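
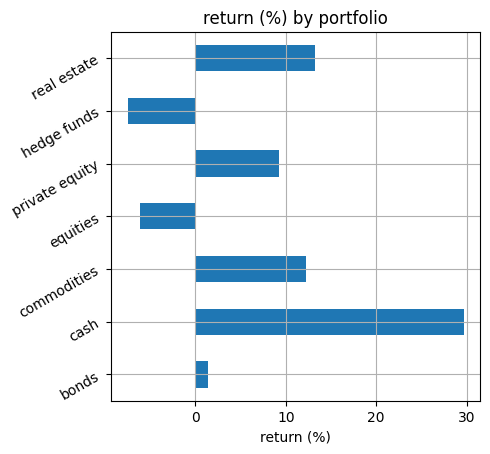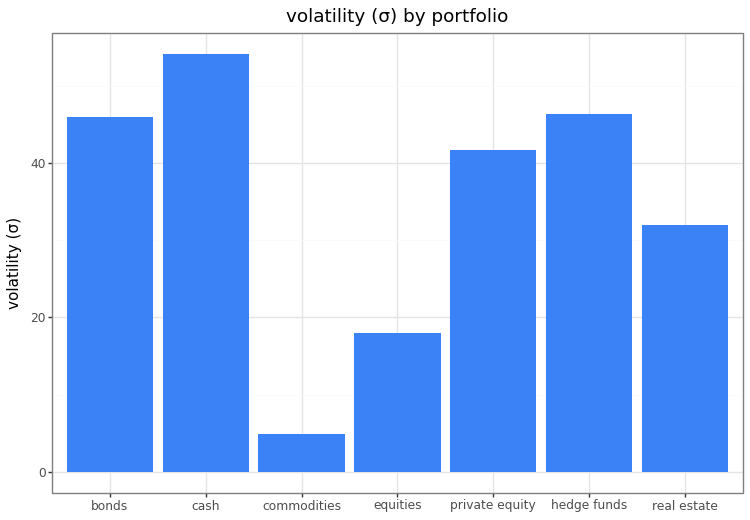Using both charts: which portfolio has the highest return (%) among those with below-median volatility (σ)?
real estate

Chart 2 median volatility (σ) ≈ 40; below-median portfolios: commodities, equities, real estate. Among those, real estate has the highest return (%) (≈ 15).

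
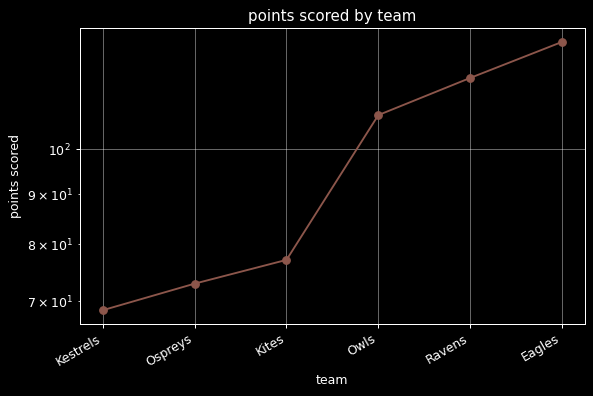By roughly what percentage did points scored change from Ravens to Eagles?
≈ +8.3%

Ravens ≈ 120, Eagles ≈ 130; (130 − 120) / 120 ≈ +8.3%.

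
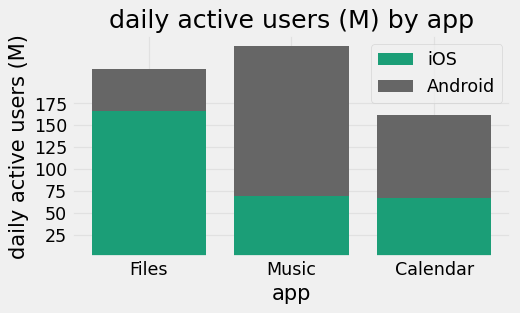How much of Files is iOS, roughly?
≈ 175

iOS top ≈ 175, bottom ≈ 0; segment ≈ 175.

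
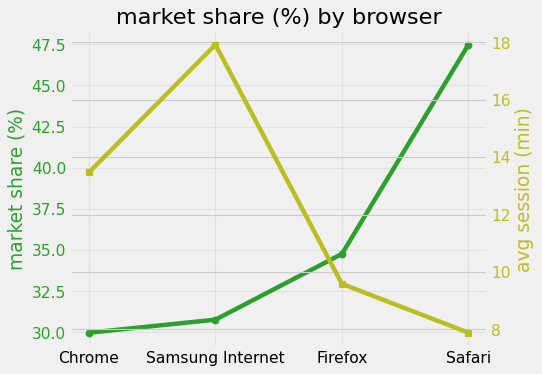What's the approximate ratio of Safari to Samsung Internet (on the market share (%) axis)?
≈ 1.6×

Safari ≈ 48, Samsung Internet ≈ 30; 48/30 ≈ 1.6.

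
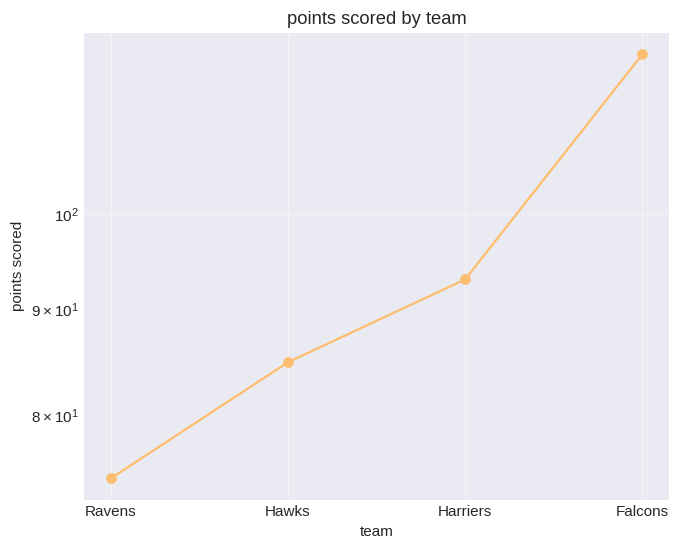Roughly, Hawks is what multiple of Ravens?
Hawks ≈ 85, Ravens ≈ 75; 85/75 ≈ 1.13.

≈ 1.13×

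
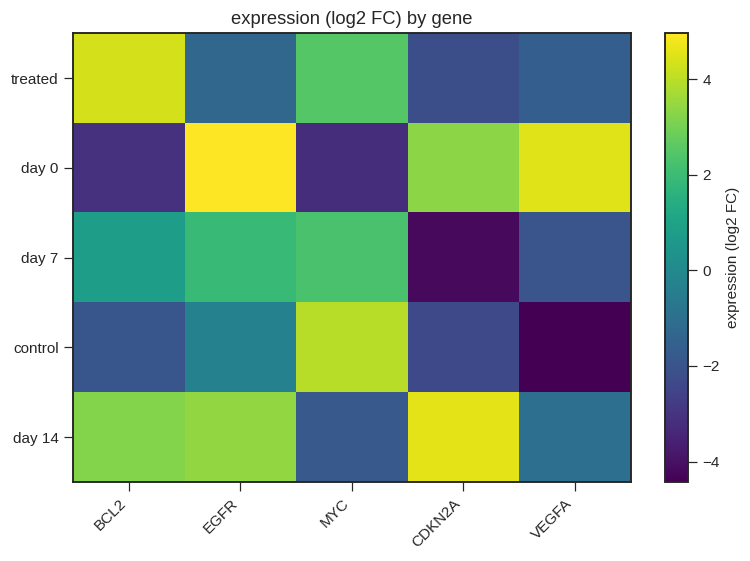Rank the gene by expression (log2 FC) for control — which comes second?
Top 3 for control: MYC ≈ 4, EGFR ≈ 0, BCL2 ≈ -2.

EGFR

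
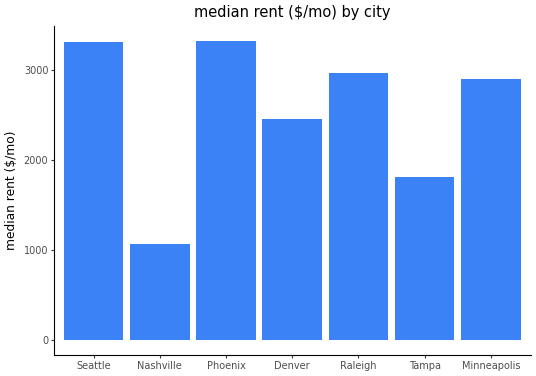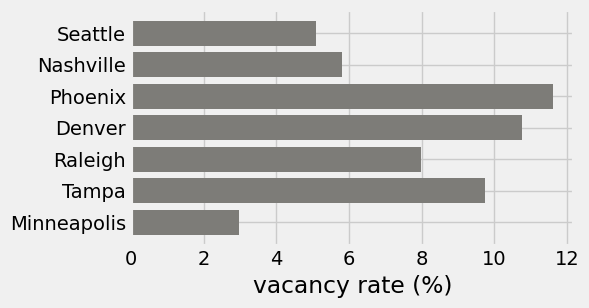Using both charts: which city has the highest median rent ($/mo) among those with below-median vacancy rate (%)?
Chart 2 median vacancy rate (%) ≈ 8; below-median cities: Seattle, Nashville, Minneapolis. Among those, Seattle has the highest median rent ($/mo) (≈ 3500).

Seattle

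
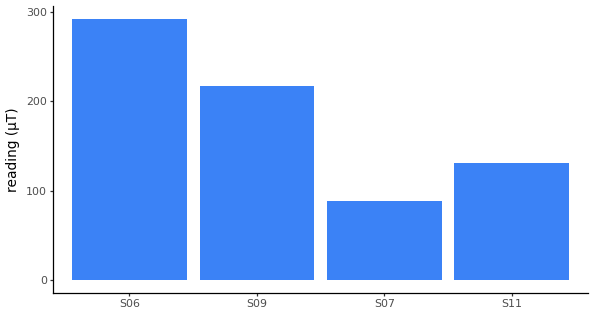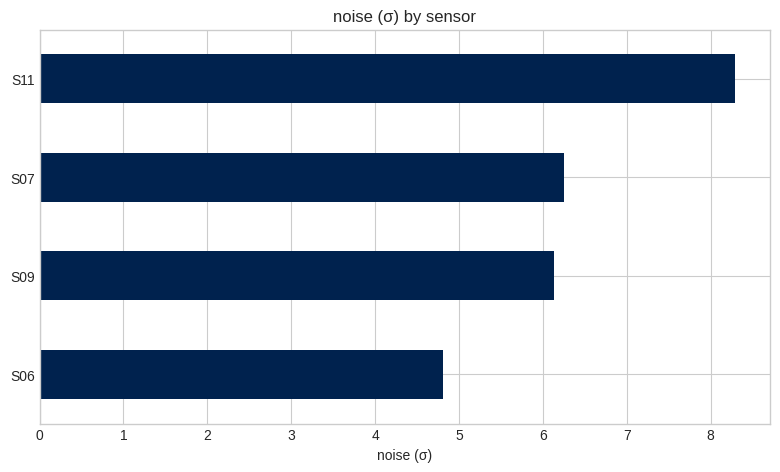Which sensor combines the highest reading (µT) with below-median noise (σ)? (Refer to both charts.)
S06

Chart 2 median noise (σ) ≈ 6; below-median sensors: S06, S09. Among those, S06 has the highest reading (µT) (≈ 300).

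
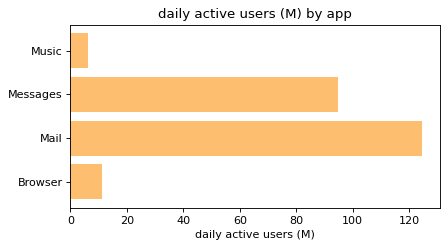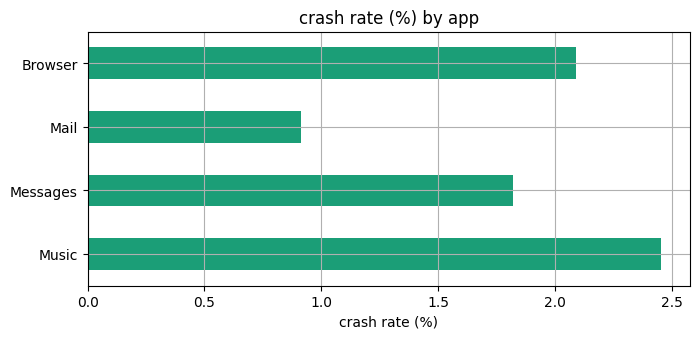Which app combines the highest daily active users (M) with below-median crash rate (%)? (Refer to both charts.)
Chart 2 median crash rate (%) ≈ 2; below-median apps: Messages, Mail. Among those, Mail has the highest daily active users (M) (≈ 120).

Mail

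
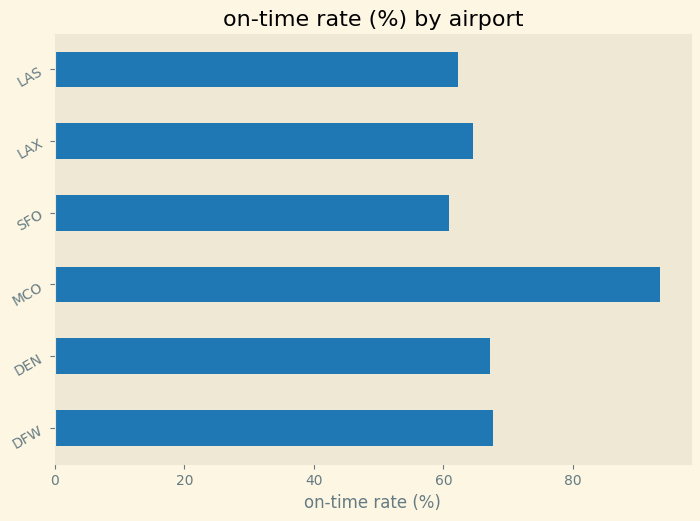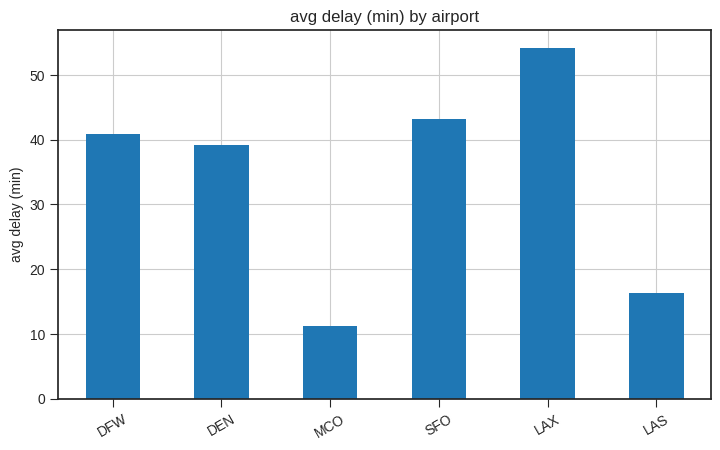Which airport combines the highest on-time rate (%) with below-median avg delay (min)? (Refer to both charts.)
Chart 2 median avg delay (min) ≈ 40; below-median airports: DEN, MCO, LAS. Among those, MCO has the highest on-time rate (%) (≈ 90).

MCO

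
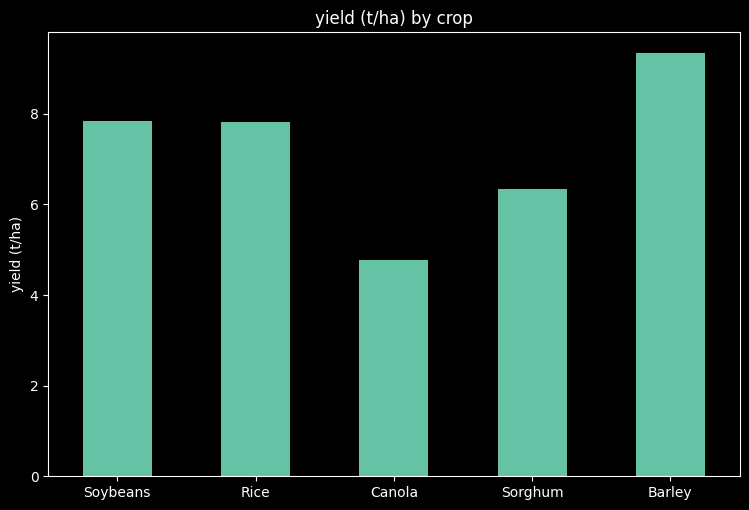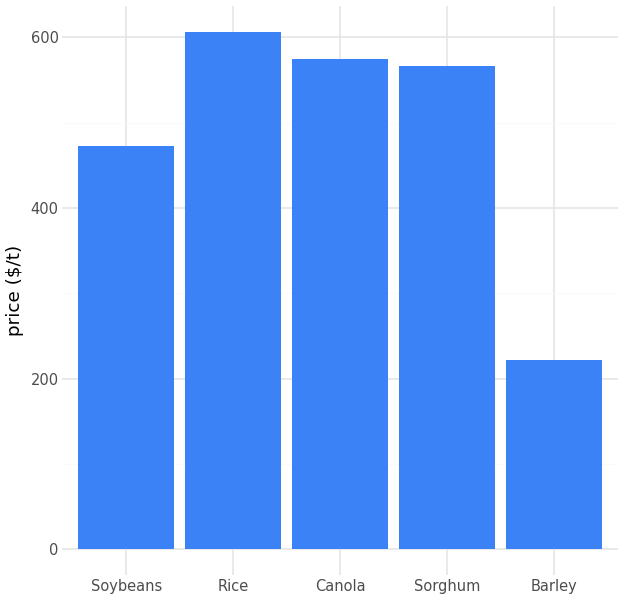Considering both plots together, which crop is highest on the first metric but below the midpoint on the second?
Barley

Chart 2 median price ($/t) ≈ 600; below-median crops: Soybeans, Barley. Among those, Barley has the highest yield (t/ha) (≈ 9).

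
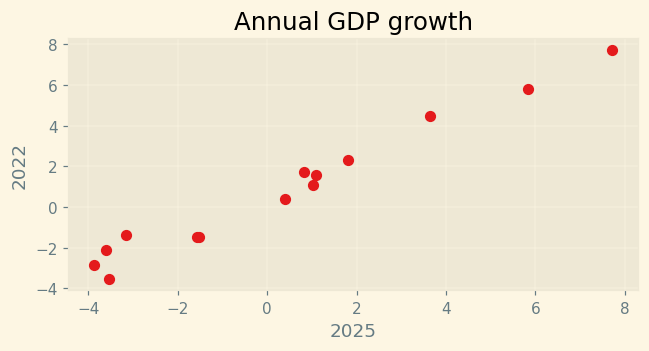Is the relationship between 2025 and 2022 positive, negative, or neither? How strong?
Points are positively correlated; strong (|r| ≈ 1.0).

positive, strong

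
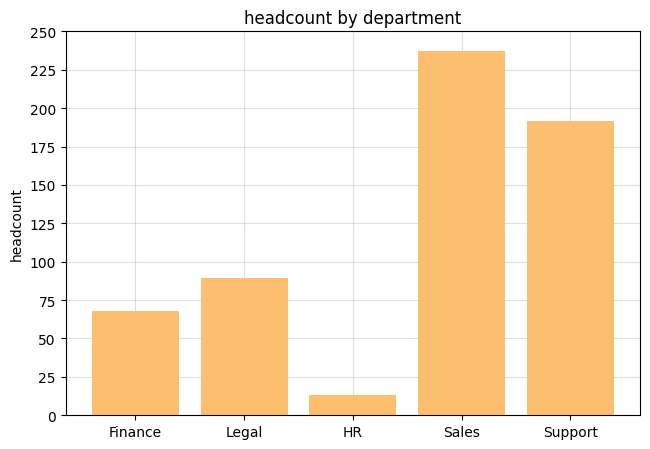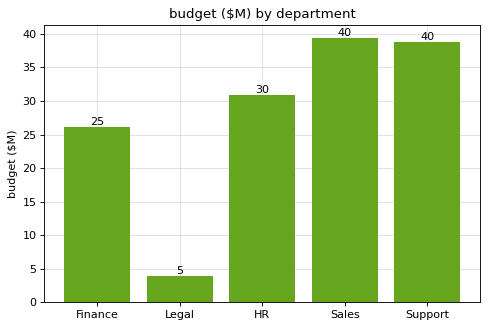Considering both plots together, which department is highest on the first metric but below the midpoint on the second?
Chart 2 median budget ($M) ≈ 30; below-median departments: Finance, Legal. Among those, Legal has the highest headcount (≈ 100).

Legal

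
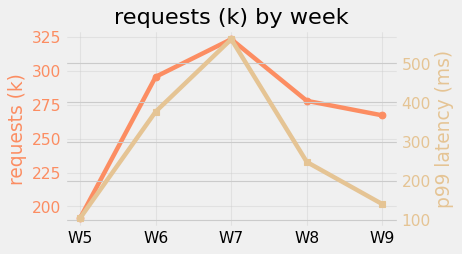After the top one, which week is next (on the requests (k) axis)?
Top 3 (on the requests (k) axis): W7 ≈ 320, W6 ≈ 300, W8 ≈ 280.

W6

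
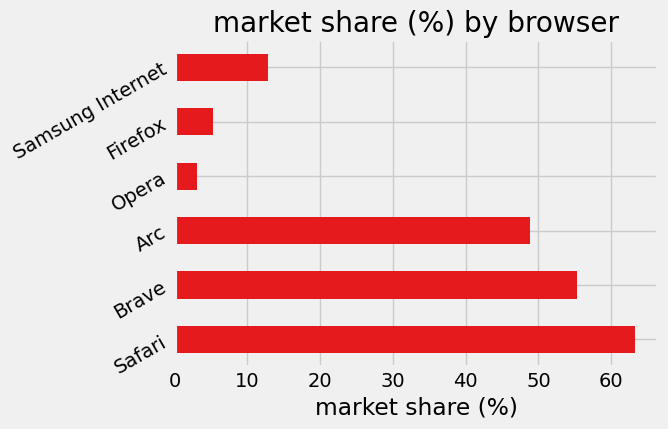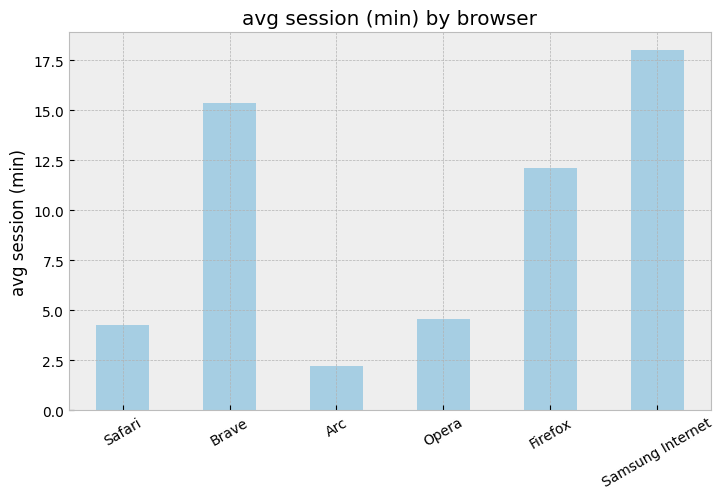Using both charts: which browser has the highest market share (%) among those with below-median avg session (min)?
Safari

Chart 2 median avg session (min) ≈ 8; below-median browsers: Safari, Arc, Opera. Among those, Safari has the highest market share (%) (≈ 60).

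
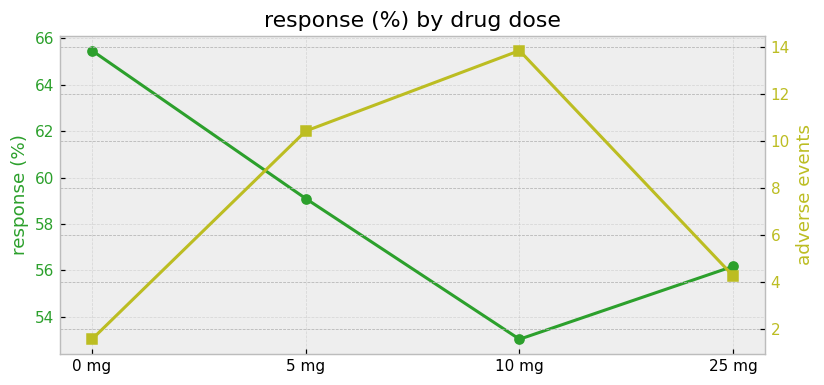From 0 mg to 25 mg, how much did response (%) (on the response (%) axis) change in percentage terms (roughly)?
≈ -15.2%

0 mg ≈ 66, 25 mg ≈ 56; (56 − 66) / 66 ≈ -15.2%.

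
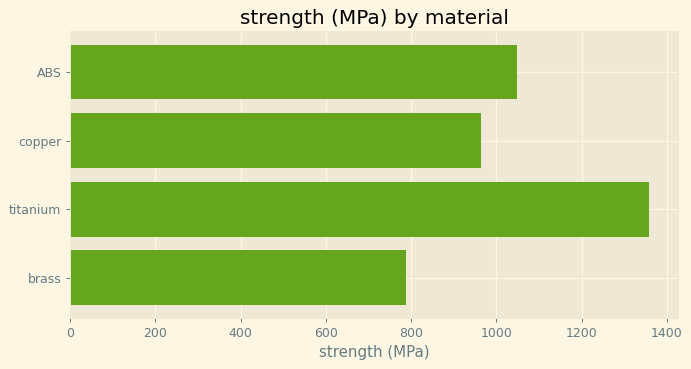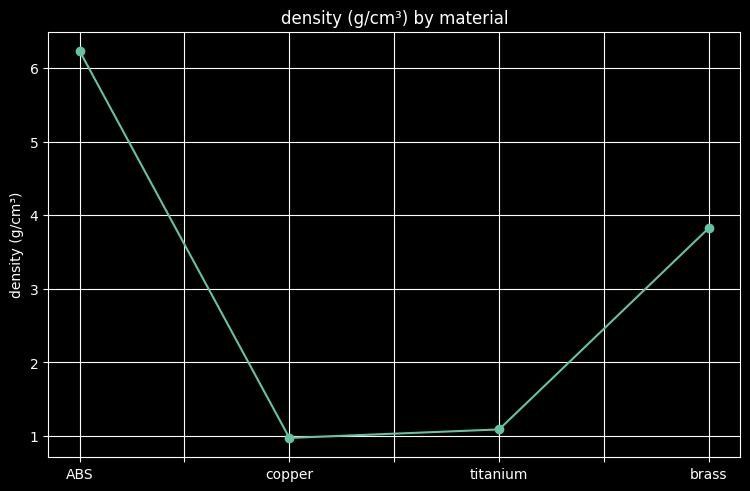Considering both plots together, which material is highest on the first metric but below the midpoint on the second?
Chart 2 median density (g/cm³) ≈ 2; below-median materials: copper, titanium. Among those, titanium has the highest strength (MPa) (≈ 1400).

titanium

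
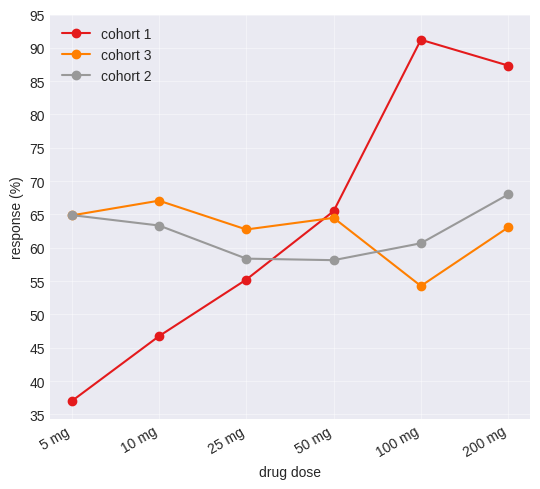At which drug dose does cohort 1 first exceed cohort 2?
25 mg: cohort 1 ≈ 55 vs cohort 2 ≈ 60 (not yet); 50 mg: cohort 1 ≈ 65 vs cohort 2 ≈ 60 (first crossover).

50 mg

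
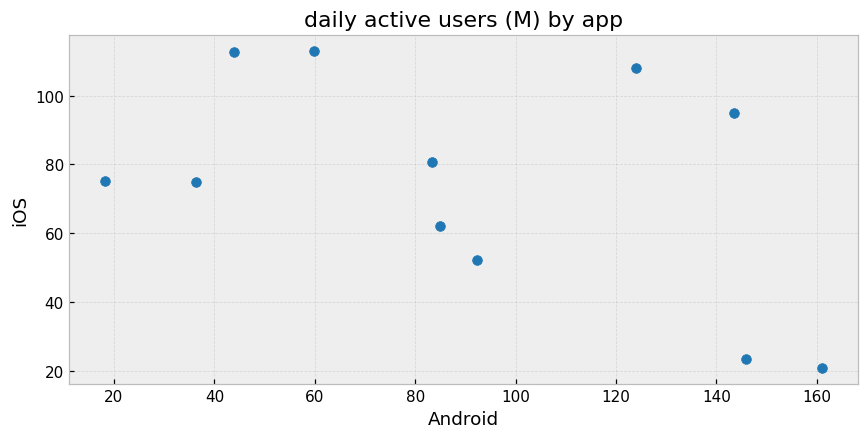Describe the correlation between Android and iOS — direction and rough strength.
negative, moderate

Points are negatively correlated; moderate (|r| ≈ 0.5).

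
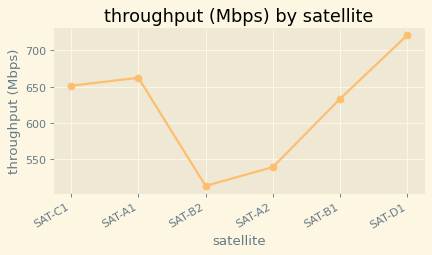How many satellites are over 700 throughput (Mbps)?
Above 700: SAT-D1.

1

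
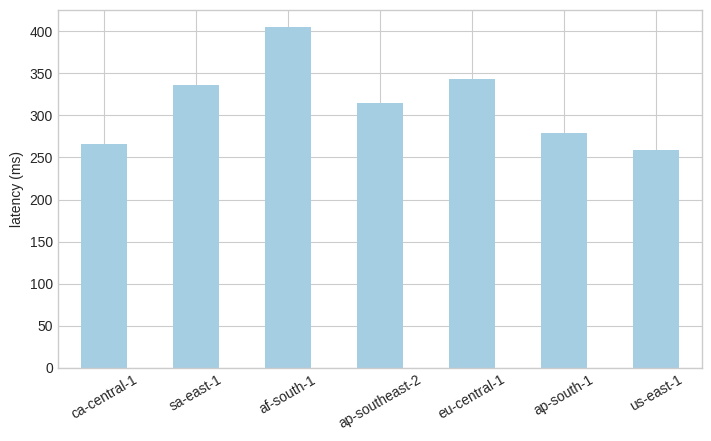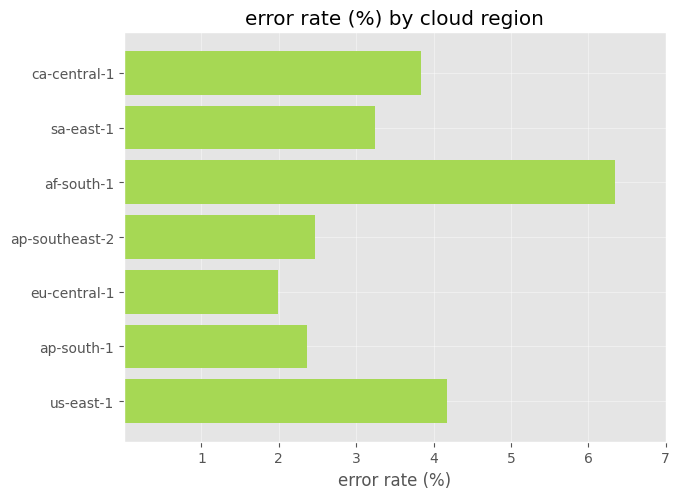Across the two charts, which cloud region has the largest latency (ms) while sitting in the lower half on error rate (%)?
Chart 2 median error rate (%) ≈ 3; below-median cloud regions: ap-southeast-2, eu-central-1, ap-south-1. Among those, eu-central-1 has the highest latency (ms) (≈ 350).

eu-central-1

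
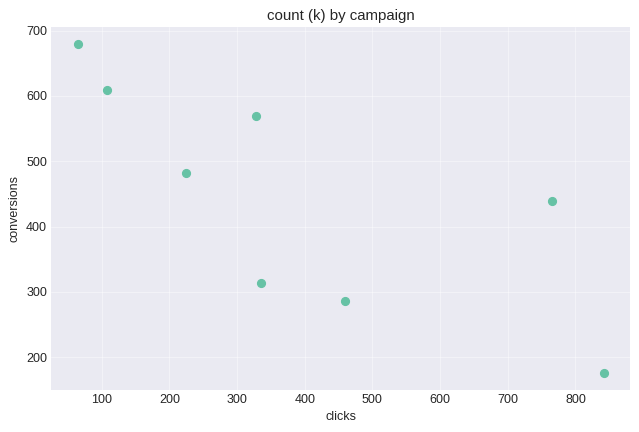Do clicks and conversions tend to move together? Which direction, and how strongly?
negative, strong

Points are negatively correlated; strong (|r| ≈ 0.8).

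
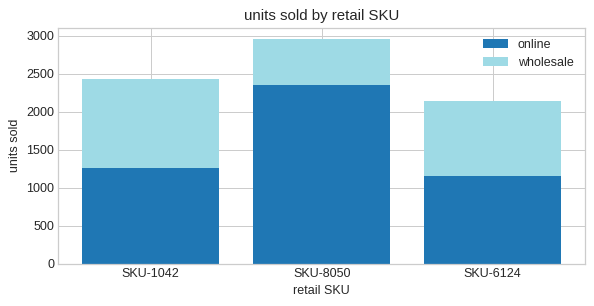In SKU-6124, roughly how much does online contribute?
≈ 1000

online top ≈ 1000, bottom ≈ 0; segment ≈ 1000.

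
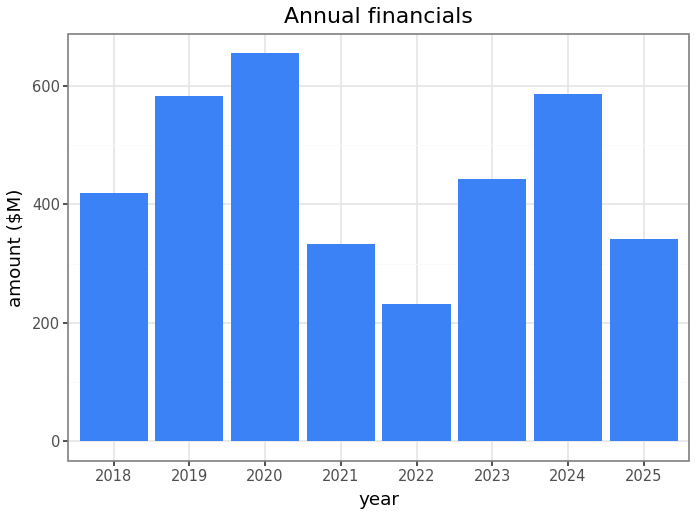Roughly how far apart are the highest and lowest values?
≈ 500

Max 2020 ≈ 700, min 2022 ≈ 200; range ≈ 500.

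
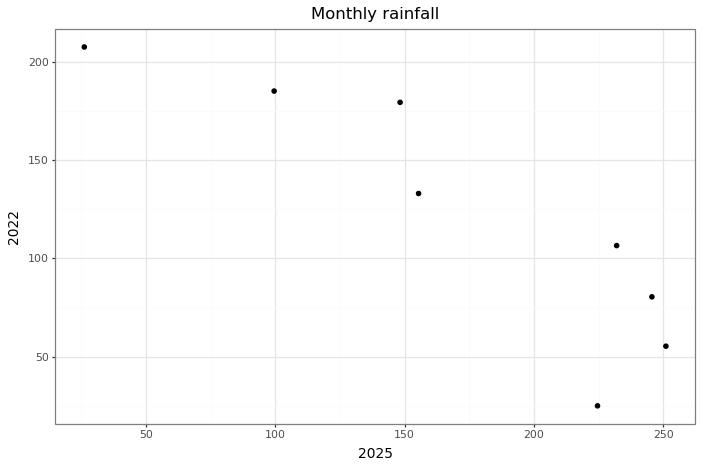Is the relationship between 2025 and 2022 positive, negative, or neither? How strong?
Points are negatively correlated; strong (|r| ≈ 0.9).

negative, strong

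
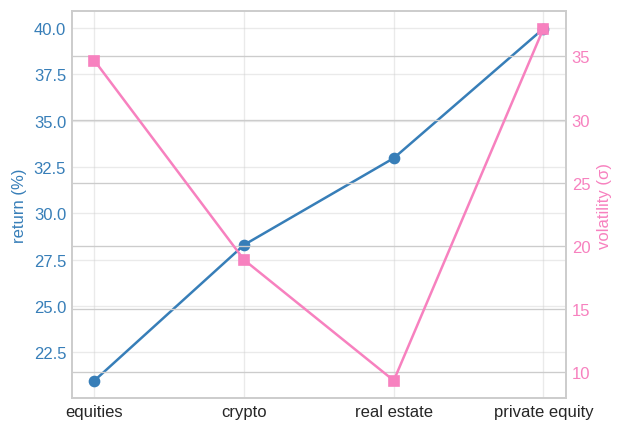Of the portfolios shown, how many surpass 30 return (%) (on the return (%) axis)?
Above 30: real estate, private equity.

2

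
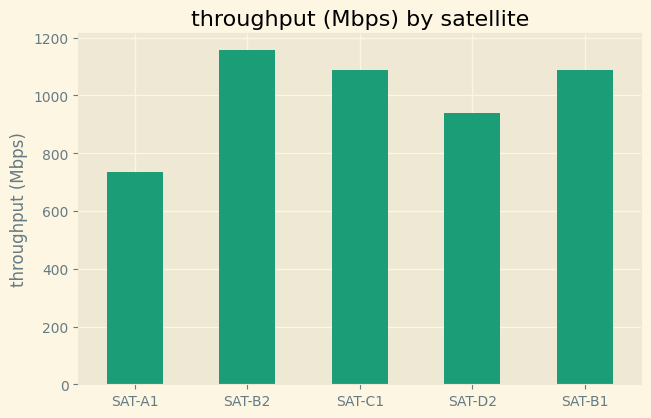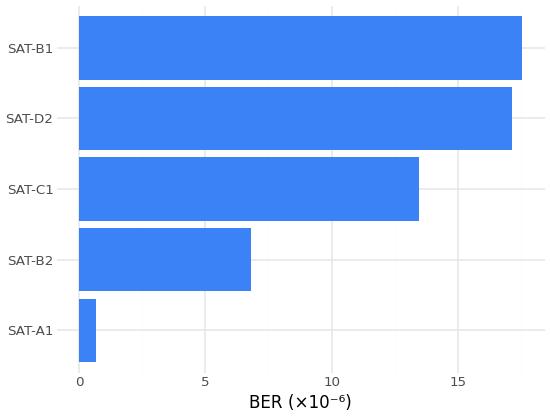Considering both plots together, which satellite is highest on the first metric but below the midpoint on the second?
SAT-B2

Chart 2 median BER (×10⁻⁶) ≈ 14; below-median satellites: SAT-A1, SAT-B2. Among those, SAT-B2 has the highest throughput (Mbps) (≈ 1200).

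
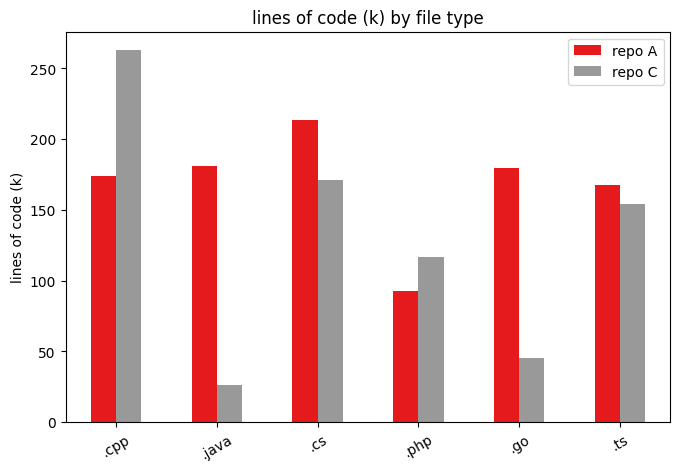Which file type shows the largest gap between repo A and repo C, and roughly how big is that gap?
.java: repo A ≈ 175, repo C ≈ 25 → gap ≈ 150. Next-largest (.go) is only ≈ 125.

.java, ≈ 150 k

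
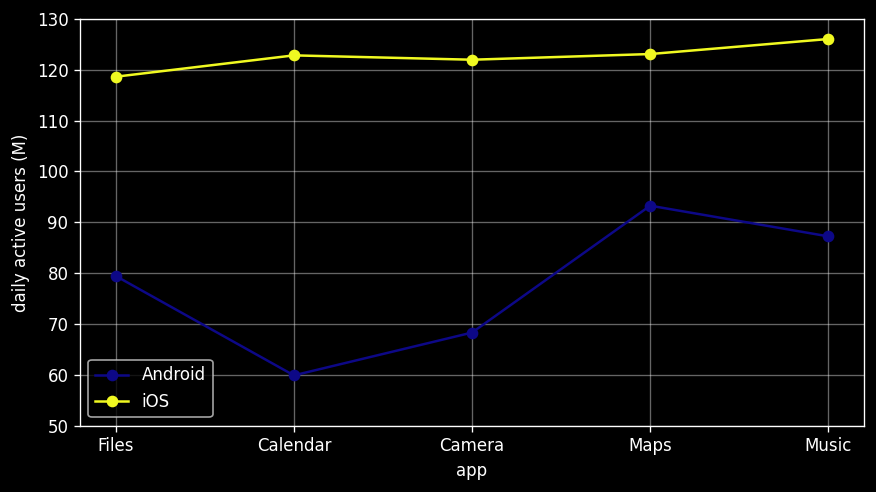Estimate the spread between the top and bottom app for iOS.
Max Music ≈ 130, min Files ≈ 120; range ≈ 10.

≈ 10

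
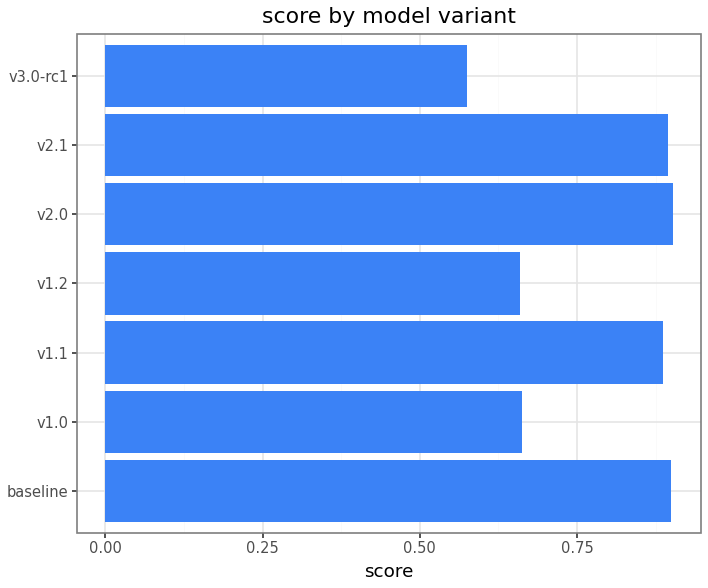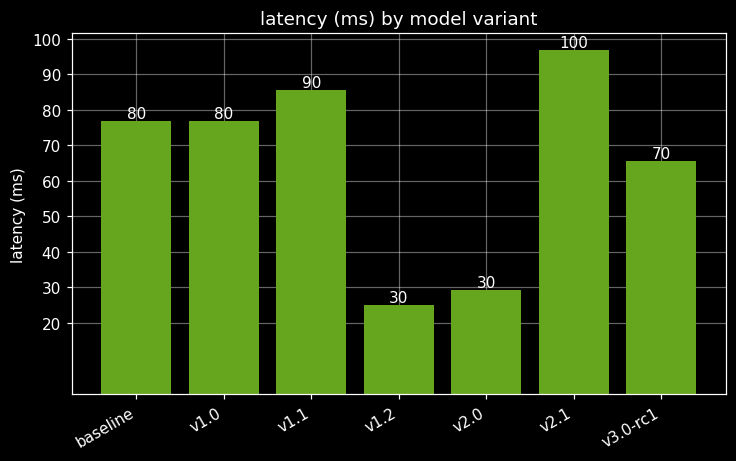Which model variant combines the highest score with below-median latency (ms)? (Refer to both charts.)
Chart 2 median latency (ms) ≈ 80; below-median model variants: v1.2, v2.0, v3.0-rc1. Among those, v2.0 has the highest score (≈ 0.9).

v2.0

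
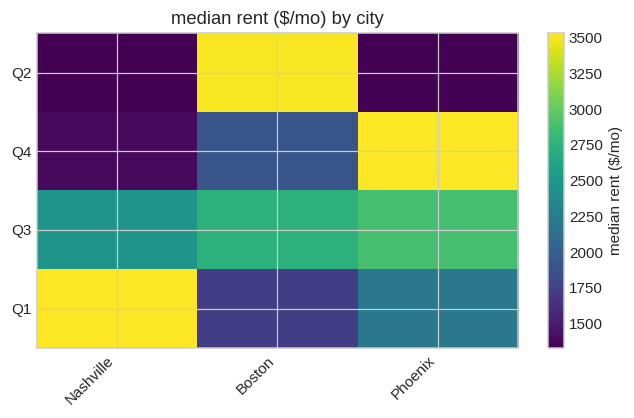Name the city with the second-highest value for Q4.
Boston

Top 3 for Q4: Phoenix ≈ 3600, Boston ≈ 1800, Nashville ≈ 1400.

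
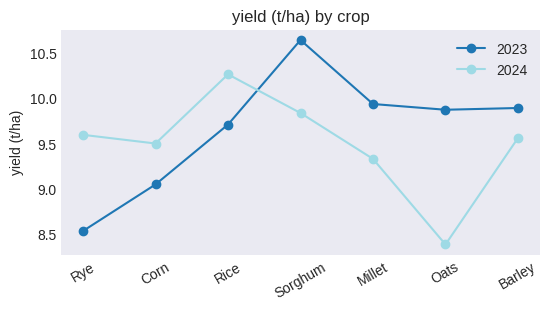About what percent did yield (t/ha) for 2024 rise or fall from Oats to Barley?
Oats ≈ 8.4, Barley ≈ 9.6; (9.6 − 8.4) / 8.4 ≈ +14.3%.

≈ +14.3%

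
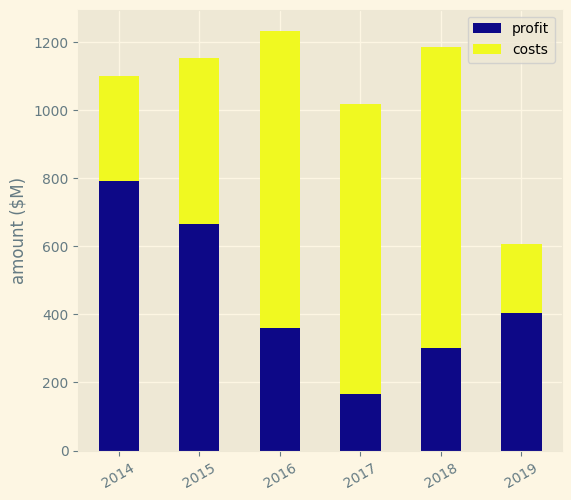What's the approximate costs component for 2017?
costs top ≈ 1000, bottom ≈ 200; segment ≈ 800.

≈ 800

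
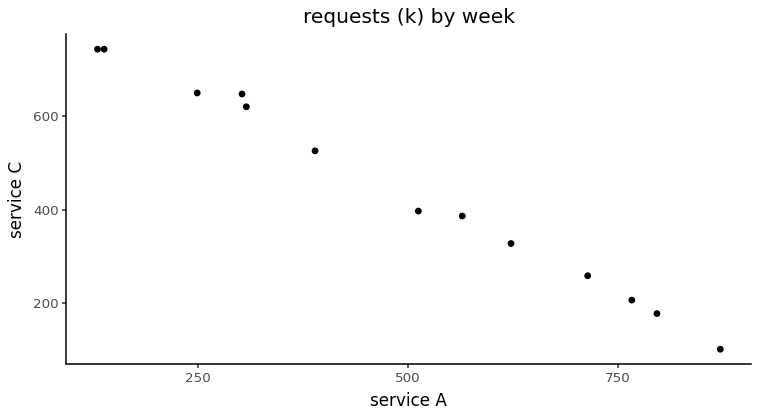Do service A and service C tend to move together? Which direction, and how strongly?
Points are negatively correlated; strong (|r| ≈ 1.0).

negative, strong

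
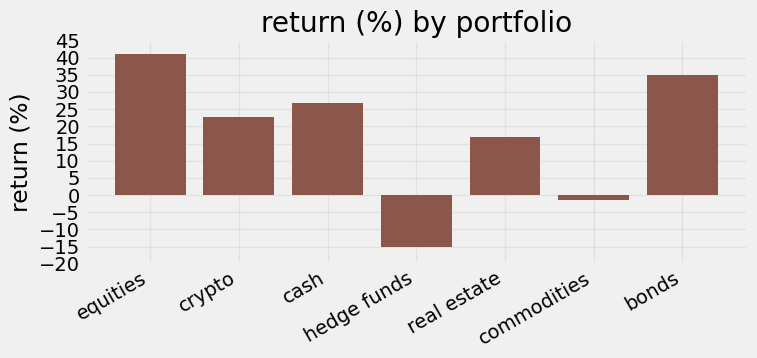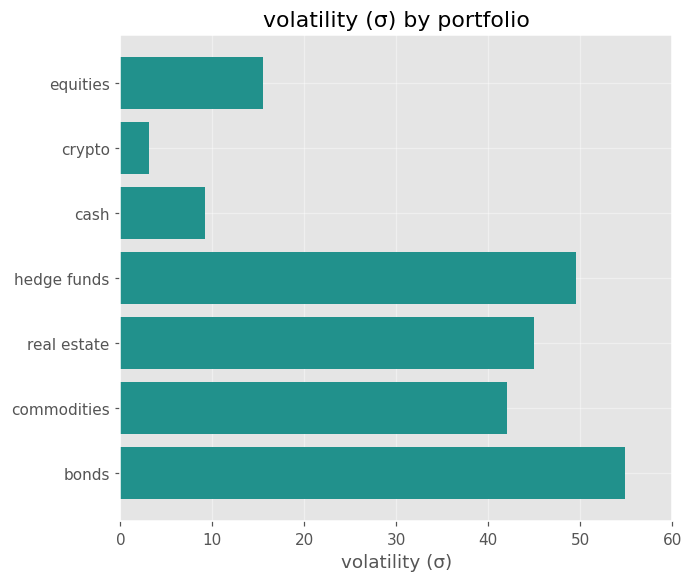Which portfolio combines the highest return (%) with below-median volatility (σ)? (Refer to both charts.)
Chart 2 median volatility (σ) ≈ 40; below-median portfolios: equities, crypto, cash. Among those, equities has the highest return (%) (≈ 40).

equities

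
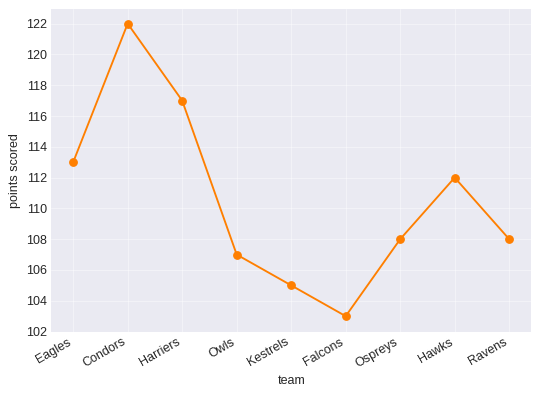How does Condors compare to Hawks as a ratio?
Condors ≈ 122, Hawks ≈ 112; 122/112 ≈ 1.09.

≈ 1.09×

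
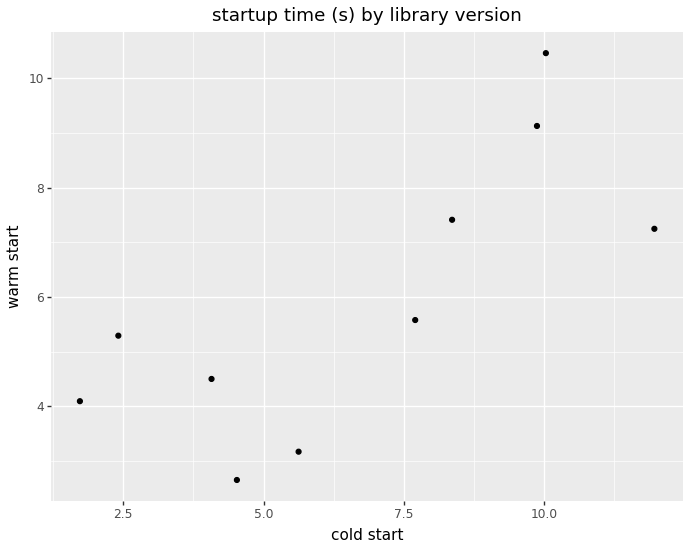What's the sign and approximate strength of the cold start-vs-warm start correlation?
Points are positively correlated; strong (|r| ≈ 0.8).

positive, strong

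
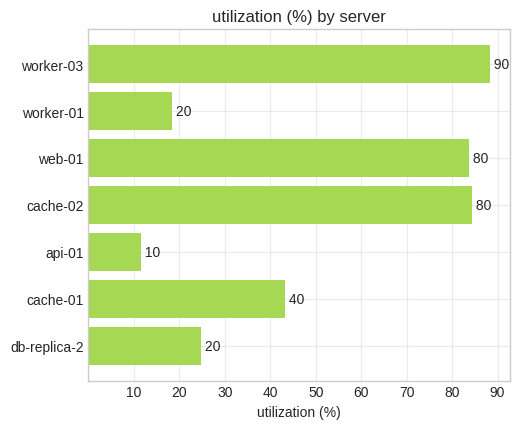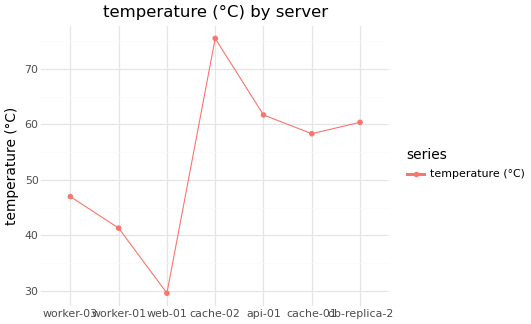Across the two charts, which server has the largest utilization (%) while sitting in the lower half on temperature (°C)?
worker-03

Chart 2 median temperature (°C) ≈ 60; below-median servers: worker-03, worker-01, web-01. Among those, worker-03 has the highest utilization (%) (≈ 90).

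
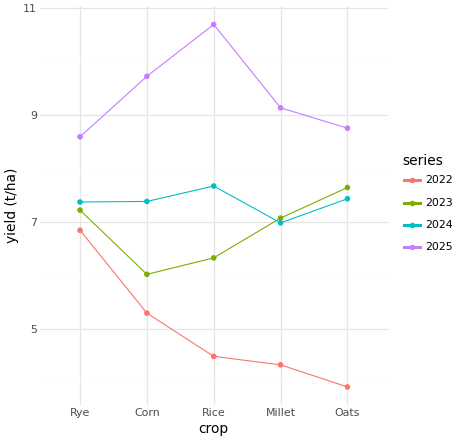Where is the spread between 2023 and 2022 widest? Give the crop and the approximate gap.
Oats, ≈ 4 t/ha

Oats: 2023 ≈ 8, 2022 ≈ 4 → gap ≈ 4. Next-largest (Millet) is only ≈ 3.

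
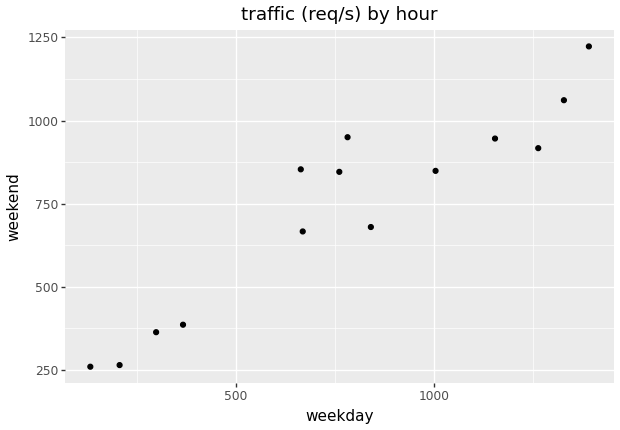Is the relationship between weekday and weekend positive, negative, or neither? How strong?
positive, strong

Points are positively correlated; strong (|r| ≈ 0.9).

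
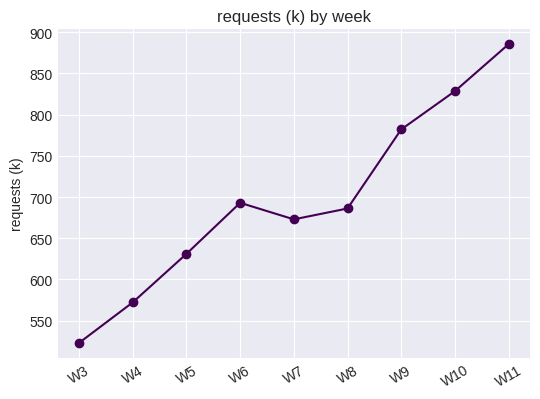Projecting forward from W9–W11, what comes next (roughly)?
≈ 950

Last three: 800, 850, 900 → slope ≈ 50/step → next ≈ 950.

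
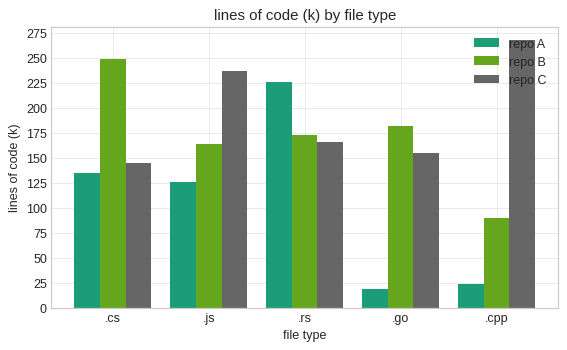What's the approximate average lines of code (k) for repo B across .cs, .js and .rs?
(250 + 175 + 175) / 3 ≈ 200.

≈ 200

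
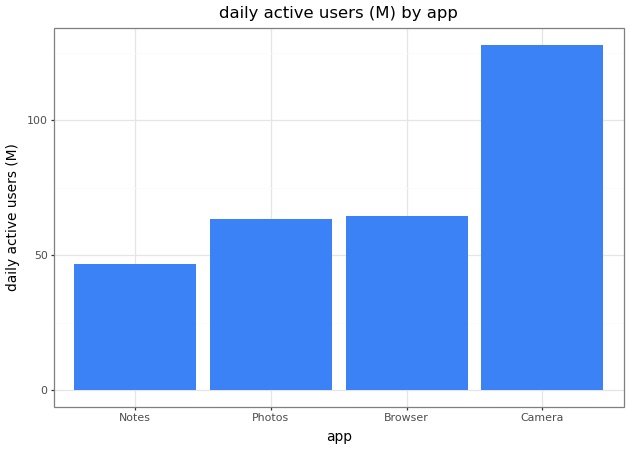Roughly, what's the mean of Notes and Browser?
≈ 50

(40 + 60) / 2 ≈ 50.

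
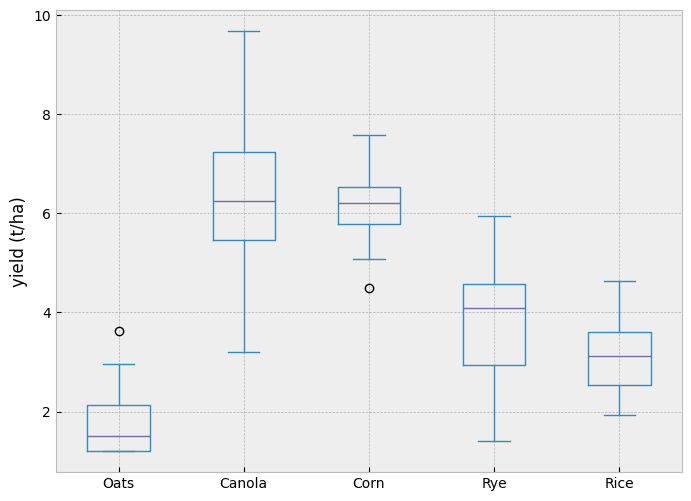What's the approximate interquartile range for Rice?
Q3 ≈ 3.5, Q1 ≈ 2.5; IQR ≈ 1.0.

≈ 1.0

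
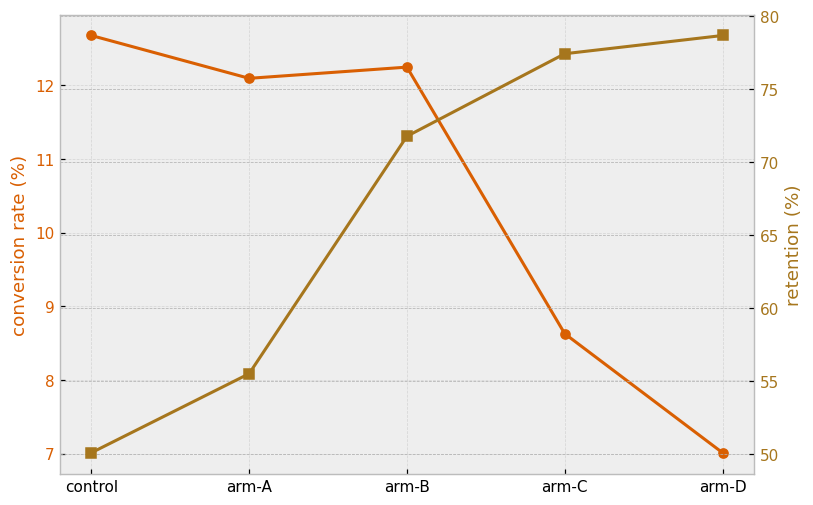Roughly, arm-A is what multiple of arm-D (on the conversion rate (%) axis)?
≈ 1.71×

arm-A ≈ 12.0, arm-D ≈ 7.0; 12.0/7.0 ≈ 1.71.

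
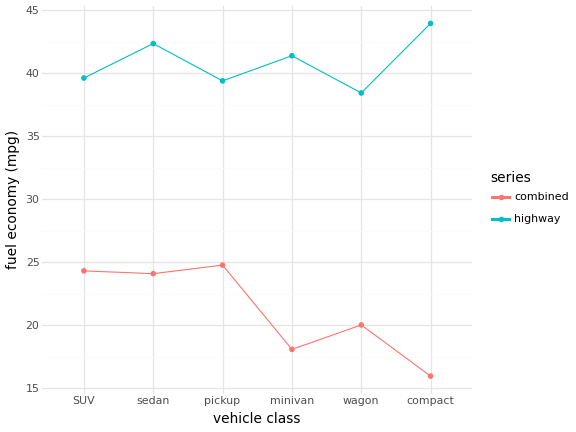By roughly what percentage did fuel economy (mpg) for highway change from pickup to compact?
≈ +12.5%

pickup ≈ 40, compact ≈ 45; (45 − 40) / 40 ≈ +12.5%.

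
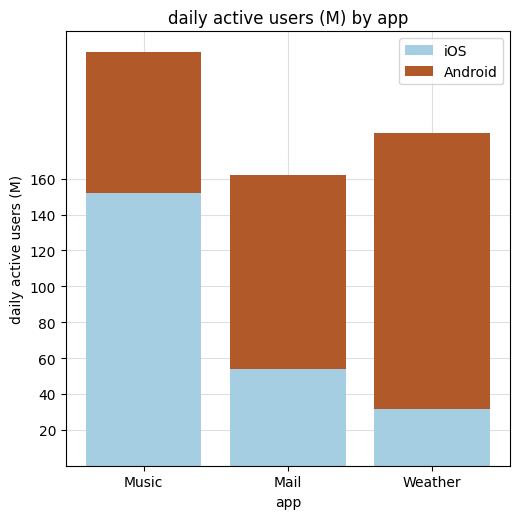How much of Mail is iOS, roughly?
iOS top ≈ 60, bottom ≈ 0; segment ≈ 60.

≈ 60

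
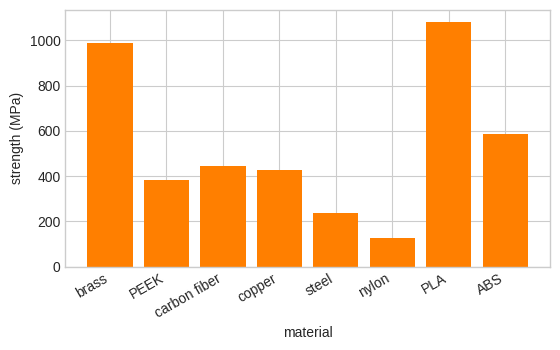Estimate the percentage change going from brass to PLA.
≈ +10%

brass ≈ 1000, PLA ≈ 1100; (1100 − 1000) / 1000 ≈ +10%.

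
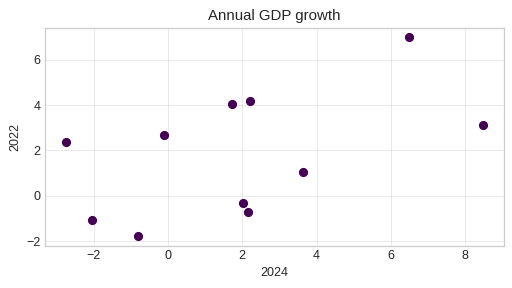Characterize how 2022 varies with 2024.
Points are positively correlated; moderate (|r| ≈ 0.5).

positive, moderate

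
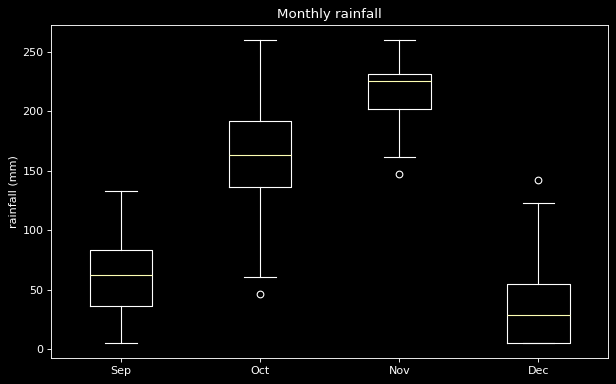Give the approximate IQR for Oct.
Q3 ≈ 200, Q1 ≈ 140; IQR ≈ 60.

≈ 60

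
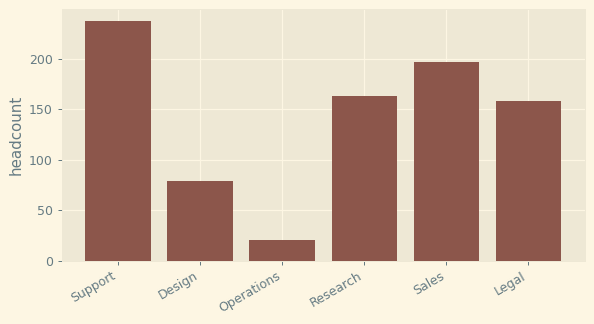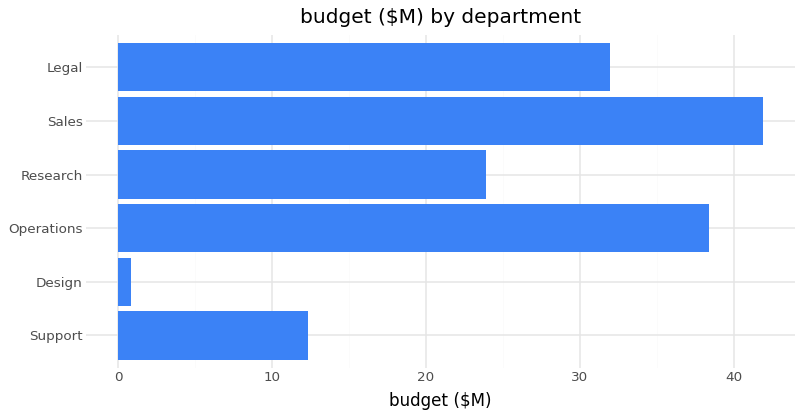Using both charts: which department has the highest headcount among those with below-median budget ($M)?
Support

Chart 2 median budget ($M) ≈ 30; below-median departments: Support, Design, Research. Among those, Support has the highest headcount (≈ 250).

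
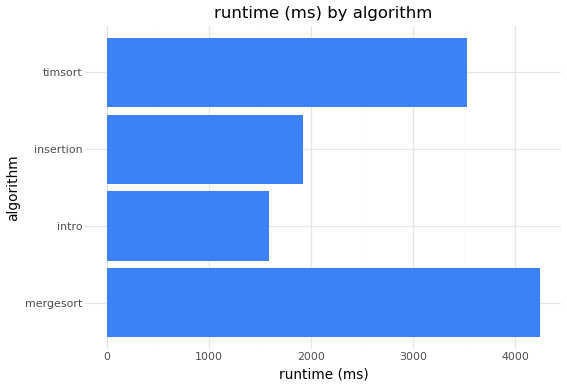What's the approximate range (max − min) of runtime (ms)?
Max mergesort ≈ 4000, min intro ≈ 1500; range ≈ 2500.

≈ 2500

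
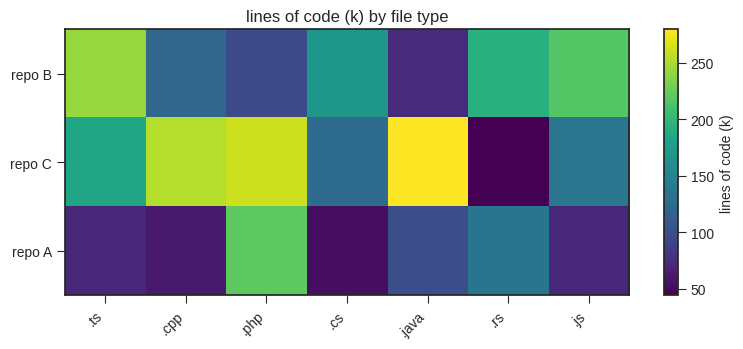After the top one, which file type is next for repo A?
Top 3 for repo A: .php ≈ 220, .rs ≈ 140, .java ≈ 100.

.rs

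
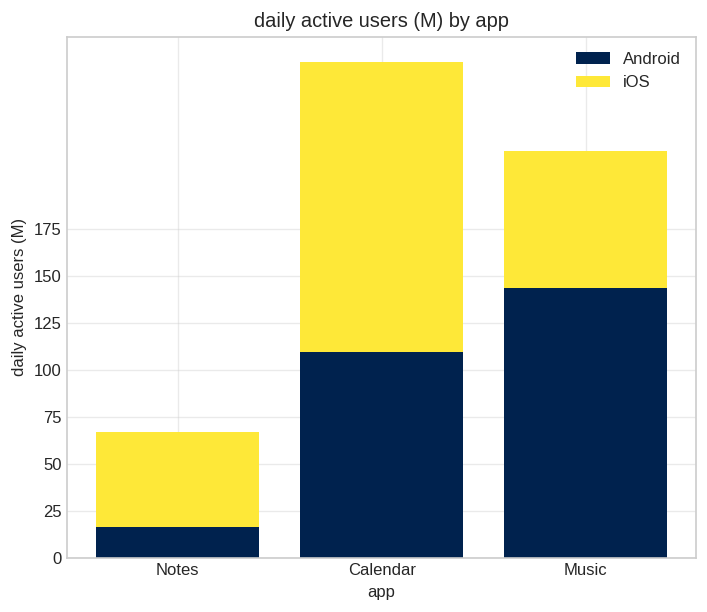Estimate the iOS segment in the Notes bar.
≈ 50

iOS top ≈ 75, bottom ≈ 25; segment ≈ 50.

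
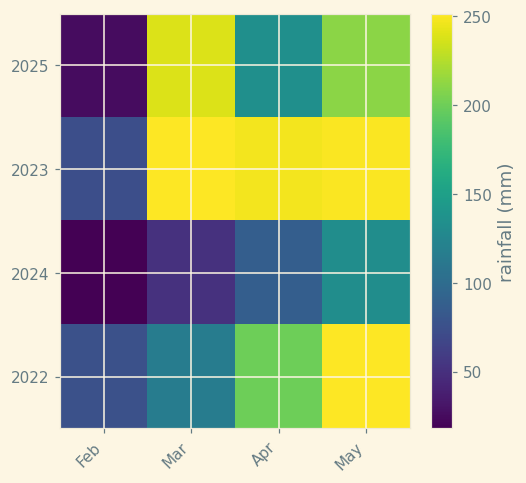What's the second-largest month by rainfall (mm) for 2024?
Top 3 for 2024: May ≈ 140, Apr ≈ 80, Mar ≈ 60.

Apr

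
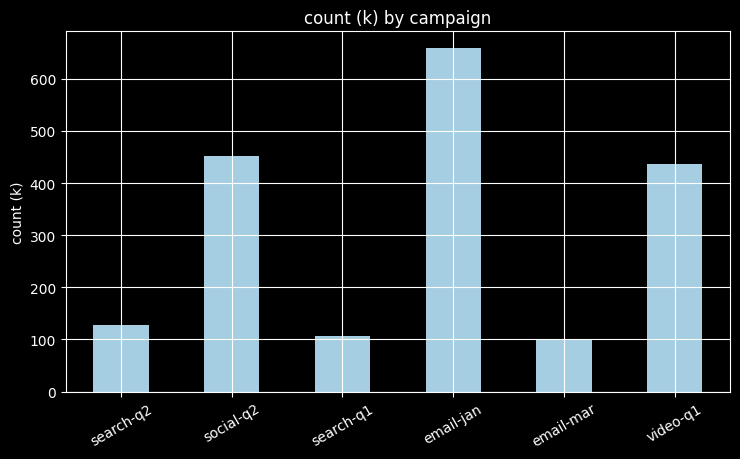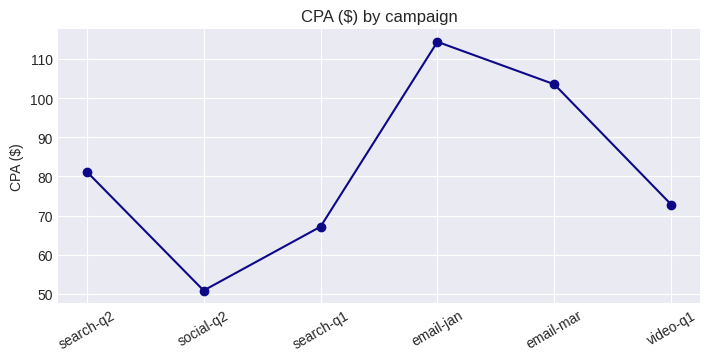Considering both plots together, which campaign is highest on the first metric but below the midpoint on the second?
Chart 2 median CPA ($) ≈ 80; below-median campaigns: social-q2, search-q1, video-q1. Among those, social-q2 has the highest count (k) (≈ 500).

social-q2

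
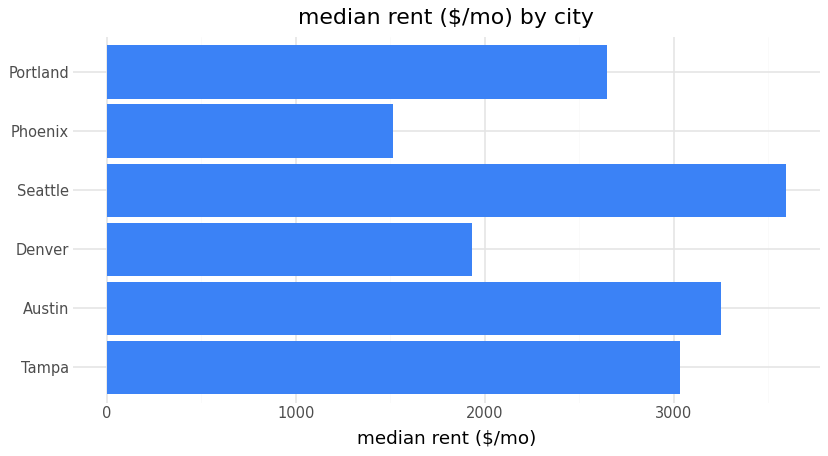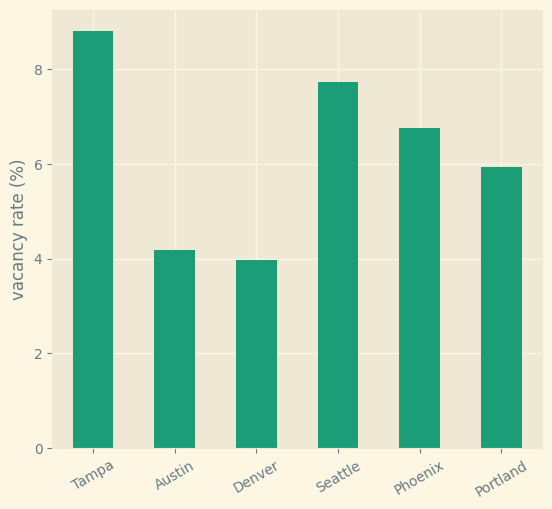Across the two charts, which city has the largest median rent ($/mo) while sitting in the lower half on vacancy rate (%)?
Austin

Chart 2 median vacancy rate (%) ≈ 6; below-median cities: Austin, Denver, Portland. Among those, Austin has the highest median rent ($/mo) (≈ 3500).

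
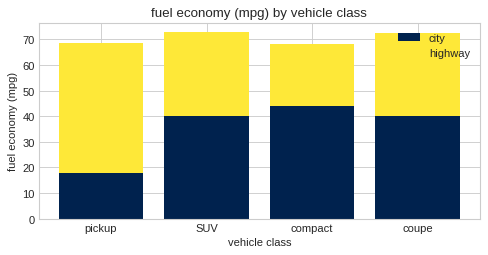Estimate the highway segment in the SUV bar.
≈ 30

highway top ≈ 70, bottom ≈ 40; segment ≈ 30.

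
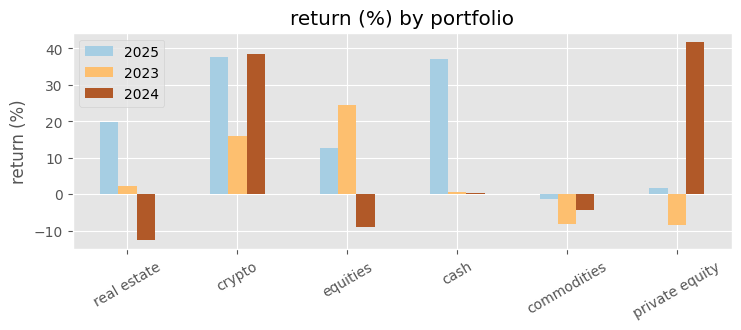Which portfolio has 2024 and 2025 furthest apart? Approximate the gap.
private equity: 2024 ≈ 40, 2025 ≈ 0 → gap ≈ 40. Next-largest (cash) is only ≈ 35.

private equity, ≈ 40 %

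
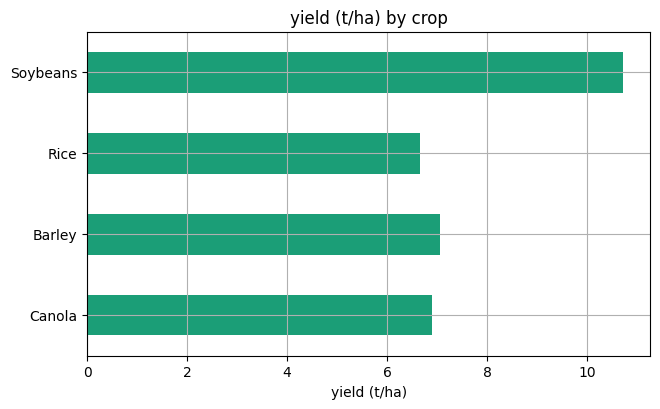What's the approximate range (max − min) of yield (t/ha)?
Max Soybeans ≈ 11, min Rice ≈ 7; range ≈ 4.

≈ 4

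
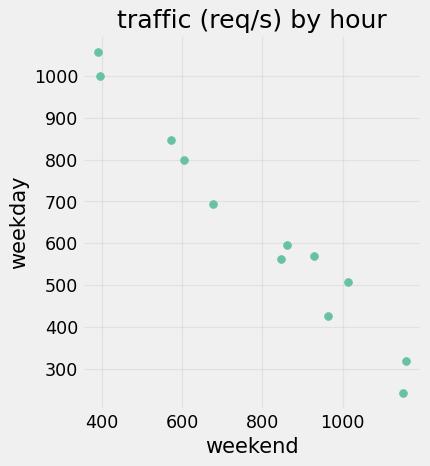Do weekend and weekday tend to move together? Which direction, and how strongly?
negative, strong

Points are negatively correlated; strong (|r| ≈ 1.0).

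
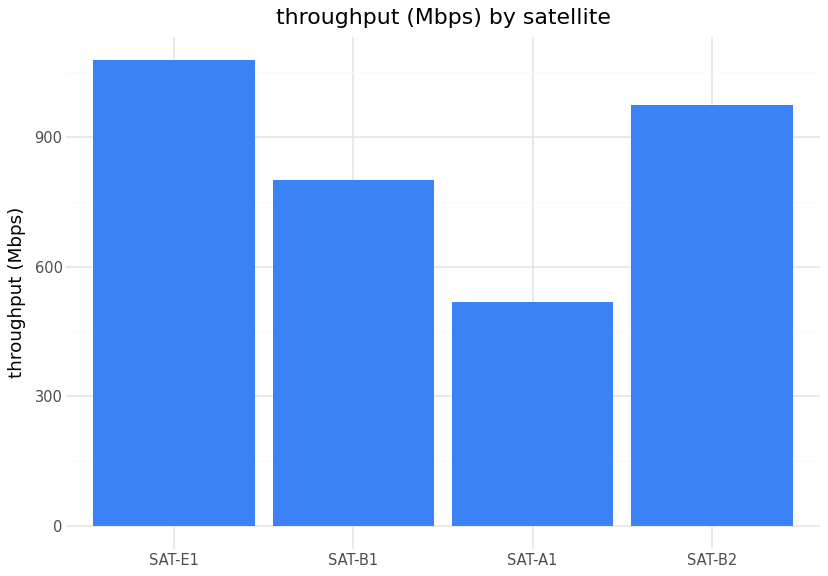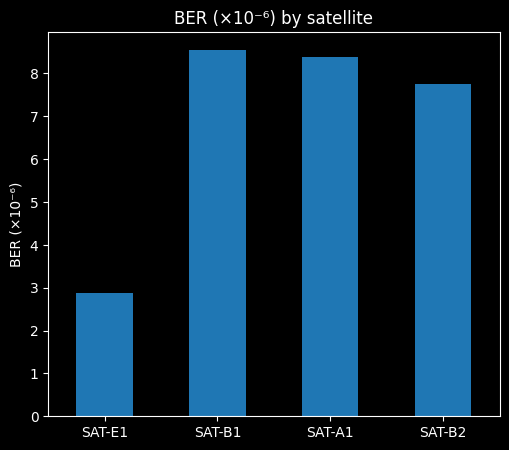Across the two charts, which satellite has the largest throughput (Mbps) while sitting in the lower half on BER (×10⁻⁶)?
SAT-E1

Chart 2 median BER (×10⁻⁶) ≈ 8; below-median satellites: SAT-E1, SAT-B2. Among those, SAT-E1 has the highest throughput (Mbps) (≈ 1100).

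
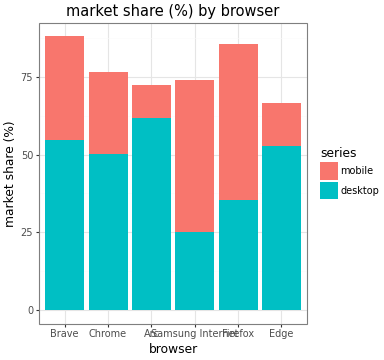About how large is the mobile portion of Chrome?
mobile top ≈ 80, bottom ≈ 50; segment ≈ 30.

≈ 30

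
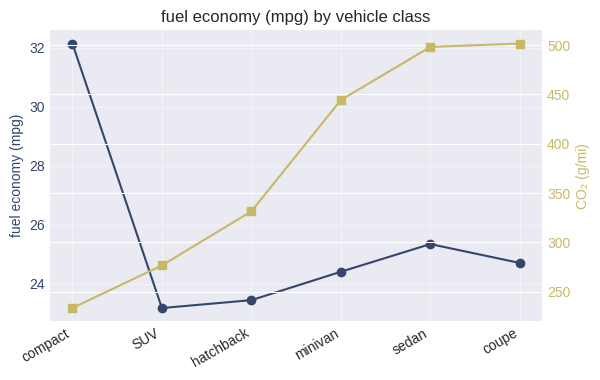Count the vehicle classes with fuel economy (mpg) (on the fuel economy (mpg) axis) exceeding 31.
1

Above 31: compact.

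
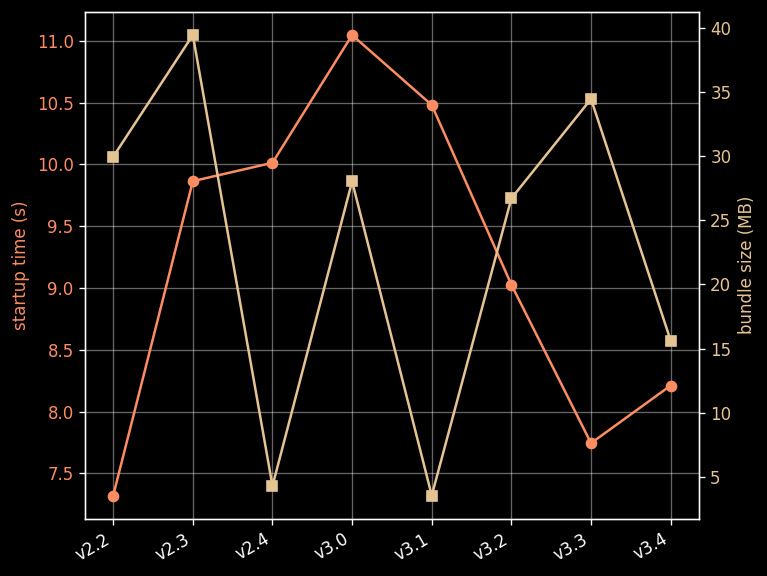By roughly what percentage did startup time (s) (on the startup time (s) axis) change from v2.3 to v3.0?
v2.3 ≈ 10.0, v3.0 ≈ 11.0; (11.0 − 10.0) / 10.0 ≈ +10%.

≈ +10%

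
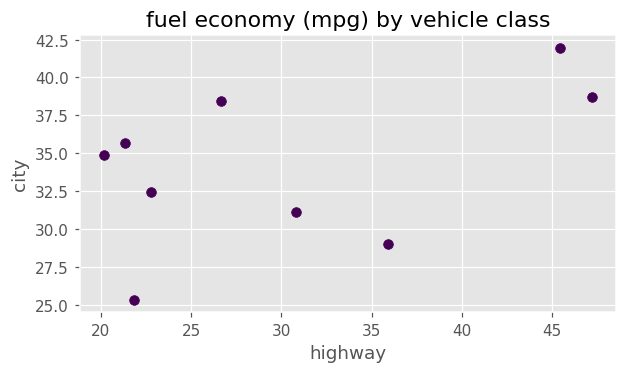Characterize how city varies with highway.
positive, moderate

Points are positively correlated; moderate (|r| ≈ 0.5).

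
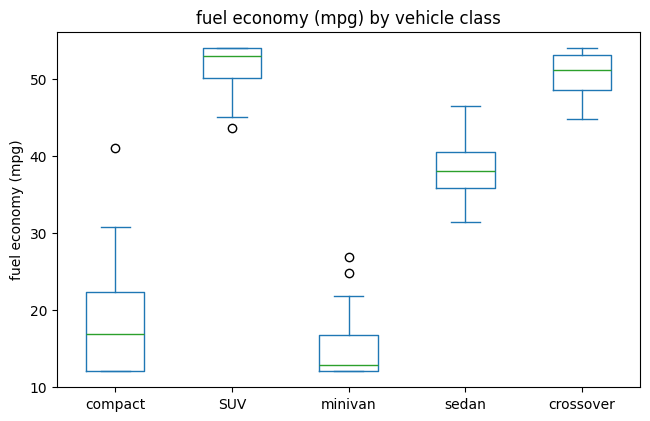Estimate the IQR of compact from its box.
≈ 10

Q3 ≈ 20, Q1 ≈ 10; IQR ≈ 10.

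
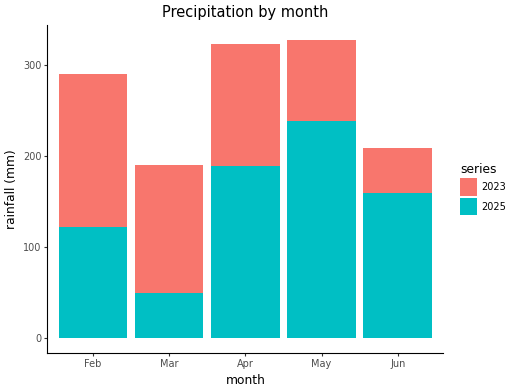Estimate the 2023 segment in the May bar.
2023 top ≈ 350, bottom ≈ 250; segment ≈ 100.

≈ 100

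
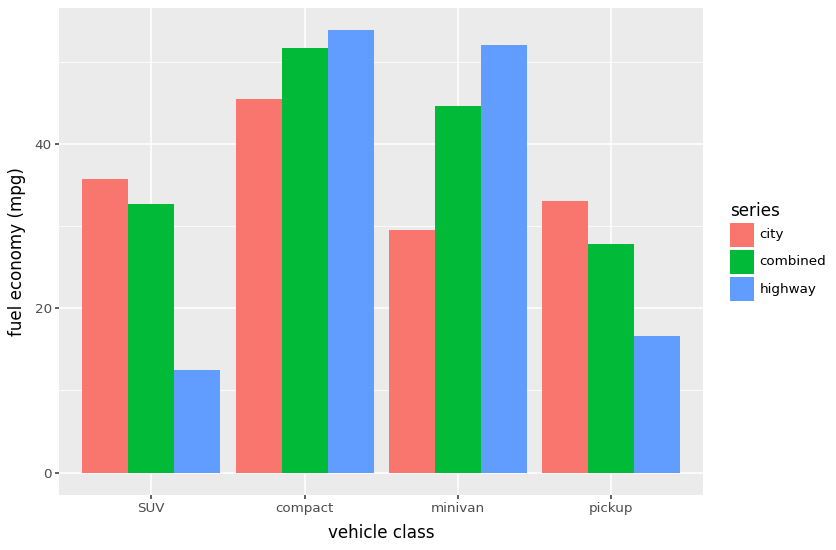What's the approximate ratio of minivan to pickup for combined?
minivan ≈ 45, pickup ≈ 30; 45/30 ≈ 1.5.

≈ 1.5×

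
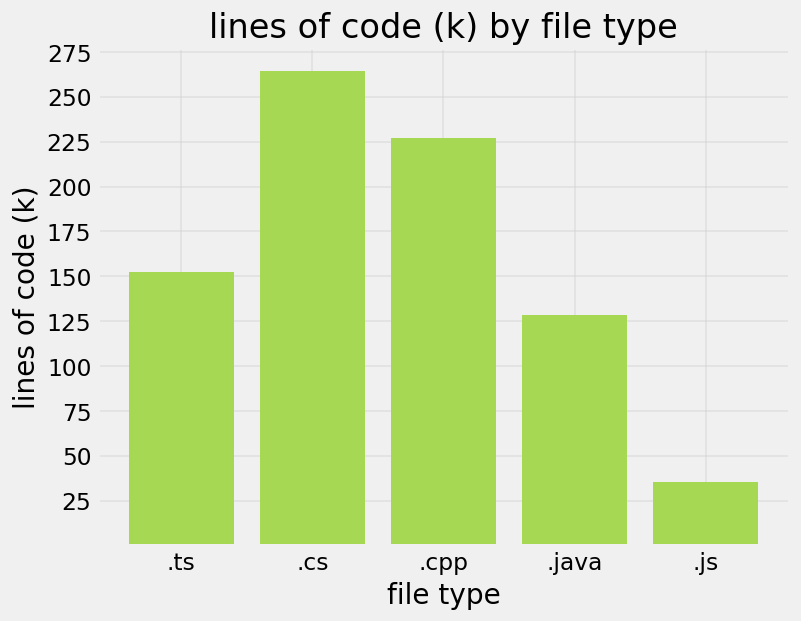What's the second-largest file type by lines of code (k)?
.cpp

Top 3: .cs ≈ 275, .cpp ≈ 225, .ts ≈ 150.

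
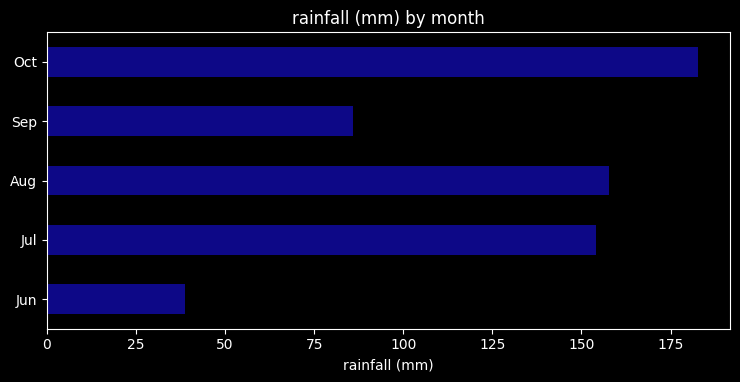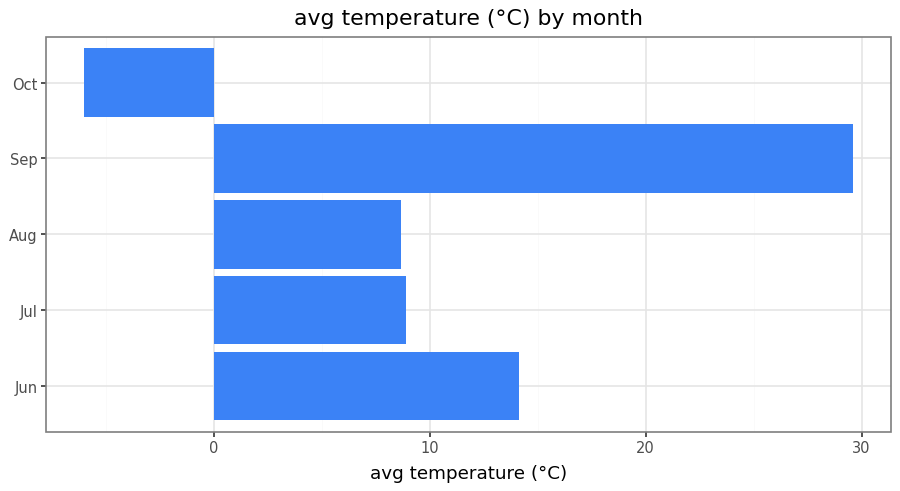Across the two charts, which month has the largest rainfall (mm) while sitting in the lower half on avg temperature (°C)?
Chart 2 median avg temperature (°C) ≈ 10; below-median months: Aug, Oct. Among those, Oct has the highest rainfall (mm) (≈ 180).

Oct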